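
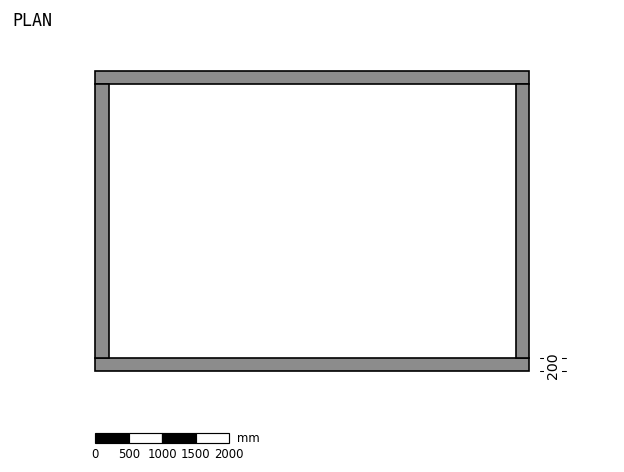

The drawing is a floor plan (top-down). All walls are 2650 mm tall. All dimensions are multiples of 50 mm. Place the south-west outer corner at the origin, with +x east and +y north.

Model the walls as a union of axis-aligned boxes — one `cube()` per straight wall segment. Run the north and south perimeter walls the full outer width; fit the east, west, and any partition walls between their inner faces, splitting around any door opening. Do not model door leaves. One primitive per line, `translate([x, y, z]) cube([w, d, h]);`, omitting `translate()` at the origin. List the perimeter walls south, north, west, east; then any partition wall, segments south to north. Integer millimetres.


cube([6500, 200, 2650]);
translate([0, 4300, 0]) cube([6500, 200, 2650]);
translate([0, 200, 0]) cube([200, 4100, 2650]);
translate([6300, 200, 0]) cube([200, 4100, 2650]);


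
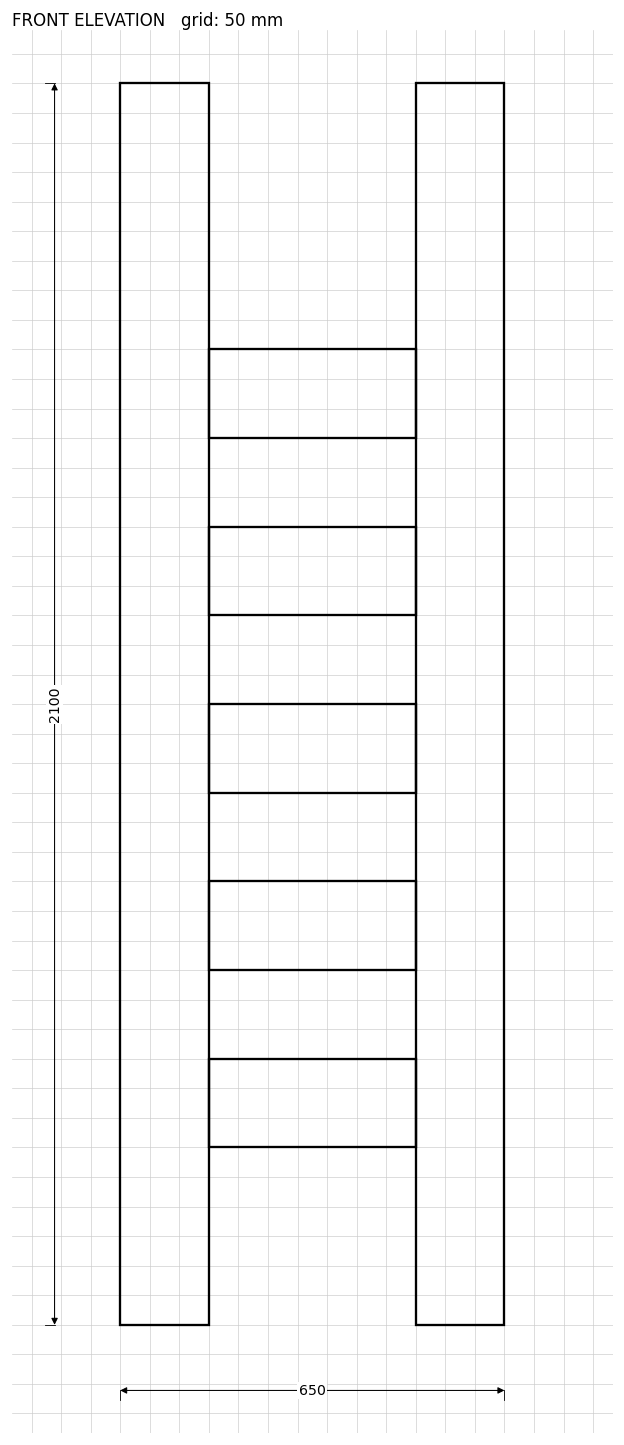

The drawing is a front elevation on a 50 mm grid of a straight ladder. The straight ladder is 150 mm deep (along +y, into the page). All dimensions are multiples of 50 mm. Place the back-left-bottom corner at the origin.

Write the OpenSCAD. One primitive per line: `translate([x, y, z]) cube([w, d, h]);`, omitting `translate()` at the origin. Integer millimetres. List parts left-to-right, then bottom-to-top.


cube([150, 150, 2100]);
translate([150, 0, 300]) cube([350, 150, 150]);
translate([150, 0, 600]) cube([350, 150, 150]);
translate([150, 0, 900]) cube([350, 150, 150]);
translate([150, 0, 1200]) cube([350, 150, 150]);
translate([150, 0, 1500]) cube([350, 150, 150]);
translate([500, 0, 0]) cube([150, 150, 2100]);


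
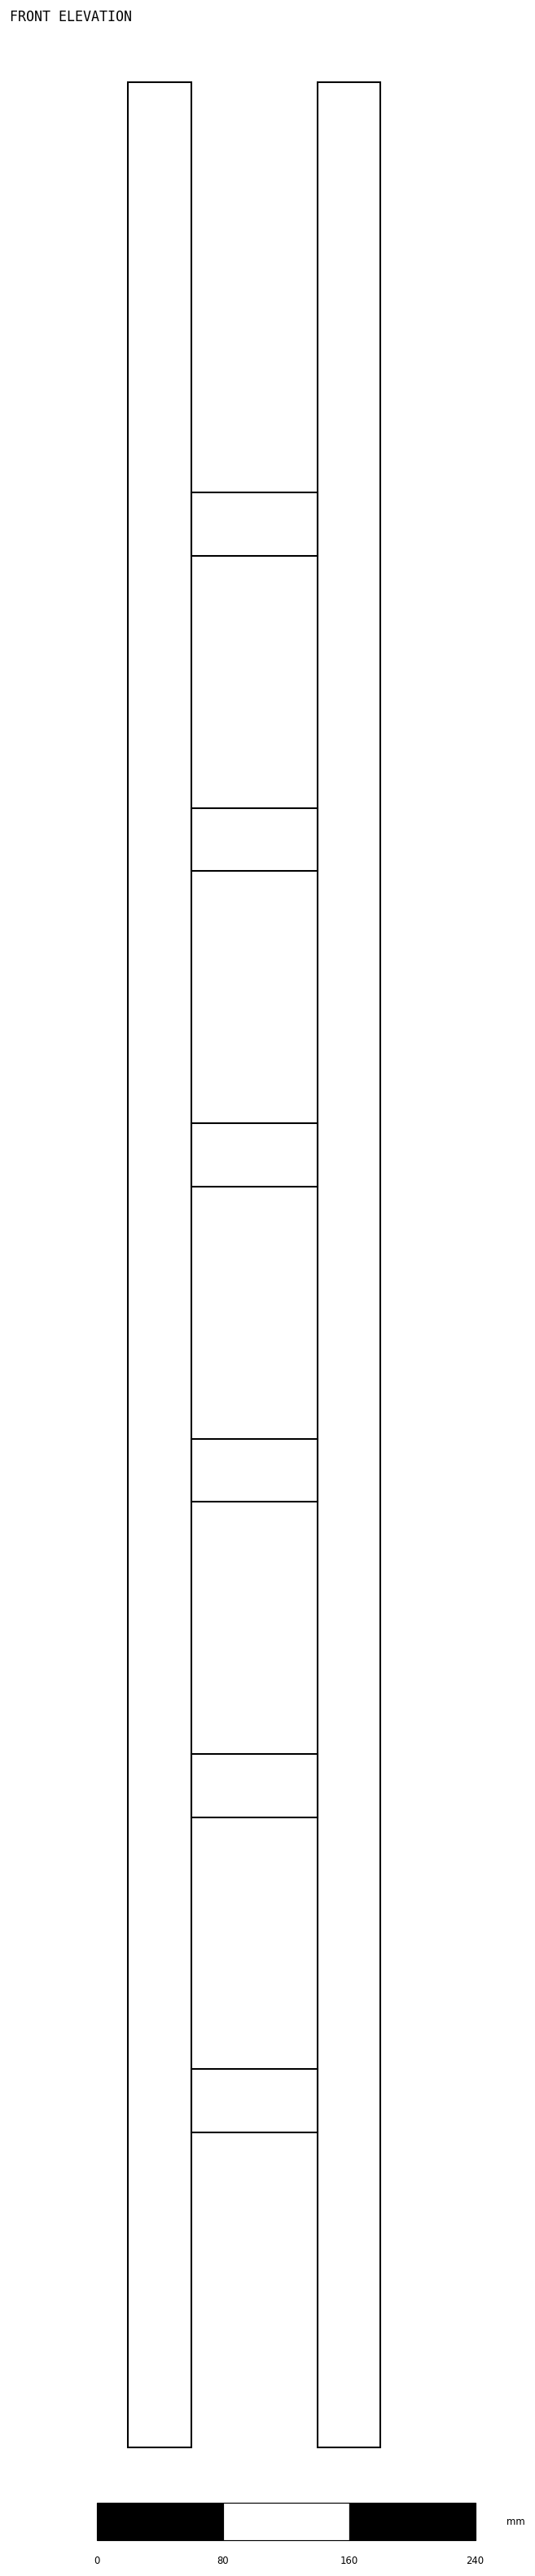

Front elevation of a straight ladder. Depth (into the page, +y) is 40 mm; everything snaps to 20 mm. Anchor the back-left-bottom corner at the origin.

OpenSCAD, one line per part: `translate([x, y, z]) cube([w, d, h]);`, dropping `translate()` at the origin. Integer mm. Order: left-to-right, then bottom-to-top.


cube([40, 40, 1500]);
translate([40, 0, 200]) cube([80, 40, 40]);
translate([40, 0, 400]) cube([80, 40, 40]);
translate([40, 0, 600]) cube([80, 40, 40]);
translate([40, 0, 800]) cube([80, 40, 40]);
translate([40, 0, 1000]) cube([80, 40, 40]);
translate([40, 0, 1200]) cube([80, 40, 40]);
translate([120, 0, 0]) cube([40, 40, 1500]);


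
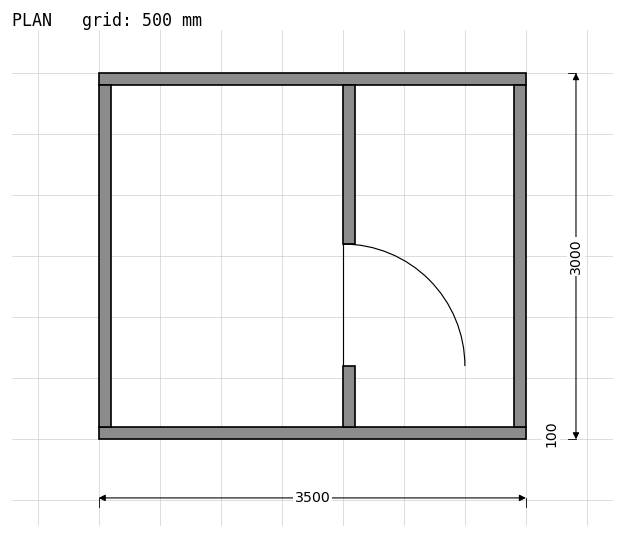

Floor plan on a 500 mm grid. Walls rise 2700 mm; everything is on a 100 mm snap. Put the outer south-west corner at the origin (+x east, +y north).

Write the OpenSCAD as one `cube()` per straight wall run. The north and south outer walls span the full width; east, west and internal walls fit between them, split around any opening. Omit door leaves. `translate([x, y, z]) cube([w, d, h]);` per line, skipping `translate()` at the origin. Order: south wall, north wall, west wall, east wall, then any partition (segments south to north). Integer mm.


cube([3500, 100, 2700]);
translate([0, 2900, 0]) cube([3500, 100, 2700]);
translate([0, 100, 0]) cube([100, 2800, 2700]);
translate([3400, 100, 0]) cube([100, 2800, 2700]);
translate([2000, 100, 0]) cube([100, 500, 2700]);
translate([2000, 1600, 0]) cube([100, 1300, 2700]);


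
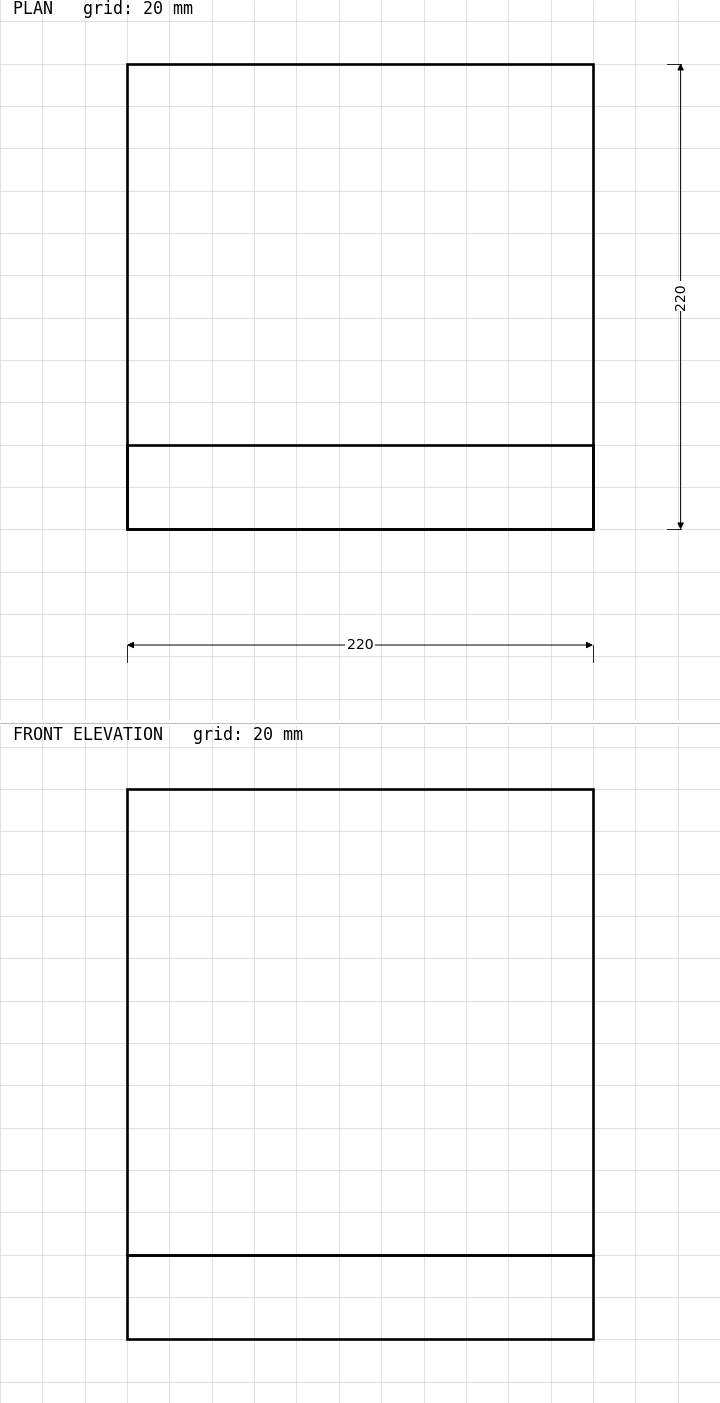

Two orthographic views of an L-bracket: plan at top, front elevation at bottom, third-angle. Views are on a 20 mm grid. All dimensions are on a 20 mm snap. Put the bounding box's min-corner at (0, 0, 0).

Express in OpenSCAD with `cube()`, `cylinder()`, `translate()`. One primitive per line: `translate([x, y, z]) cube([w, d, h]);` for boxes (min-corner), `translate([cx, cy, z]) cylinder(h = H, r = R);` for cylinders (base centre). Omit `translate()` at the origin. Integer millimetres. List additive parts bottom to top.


cube([220, 220, 40]);
translate([0, 0, 40]) cube([220, 40, 220]);


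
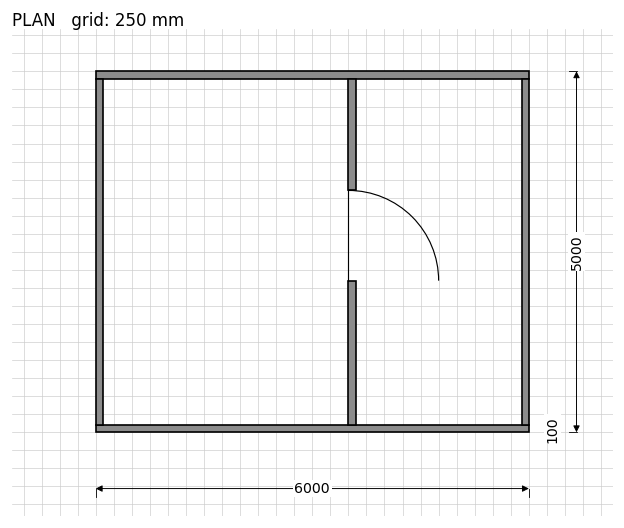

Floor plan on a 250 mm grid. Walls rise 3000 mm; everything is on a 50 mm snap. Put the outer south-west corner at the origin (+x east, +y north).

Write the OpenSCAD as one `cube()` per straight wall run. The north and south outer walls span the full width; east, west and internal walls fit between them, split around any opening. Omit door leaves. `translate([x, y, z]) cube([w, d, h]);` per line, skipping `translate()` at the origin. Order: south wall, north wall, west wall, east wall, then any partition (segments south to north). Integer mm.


cube([6000, 100, 3000]);
translate([0, 4900, 0]) cube([6000, 100, 3000]);
translate([0, 100, 0]) cube([100, 4800, 3000]);
translate([5900, 100, 0]) cube([100, 4800, 3000]);
translate([3500, 100, 0]) cube([100, 2000, 3000]);
translate([3500, 3350, 0]) cube([100, 1550, 3000]);


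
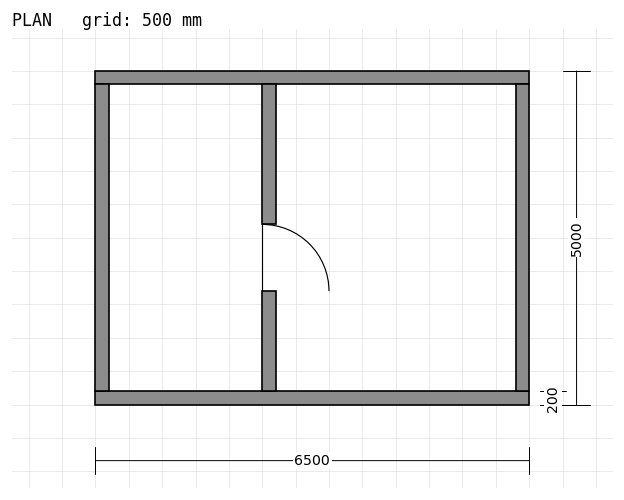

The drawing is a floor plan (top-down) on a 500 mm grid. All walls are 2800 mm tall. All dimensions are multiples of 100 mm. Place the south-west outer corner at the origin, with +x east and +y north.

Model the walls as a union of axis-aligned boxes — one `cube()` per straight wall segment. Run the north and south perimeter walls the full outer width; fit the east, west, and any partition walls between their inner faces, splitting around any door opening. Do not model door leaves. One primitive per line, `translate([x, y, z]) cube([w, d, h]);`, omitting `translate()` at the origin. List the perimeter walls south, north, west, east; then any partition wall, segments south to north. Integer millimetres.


cube([6500, 200, 2800]);
translate([0, 4800, 0]) cube([6500, 200, 2800]);
translate([0, 200, 0]) cube([200, 4600, 2800]);
translate([6300, 200, 0]) cube([200, 4600, 2800]);
translate([2500, 200, 0]) cube([200, 1500, 2800]);
translate([2500, 2700, 0]) cube([200, 2100, 2800]);


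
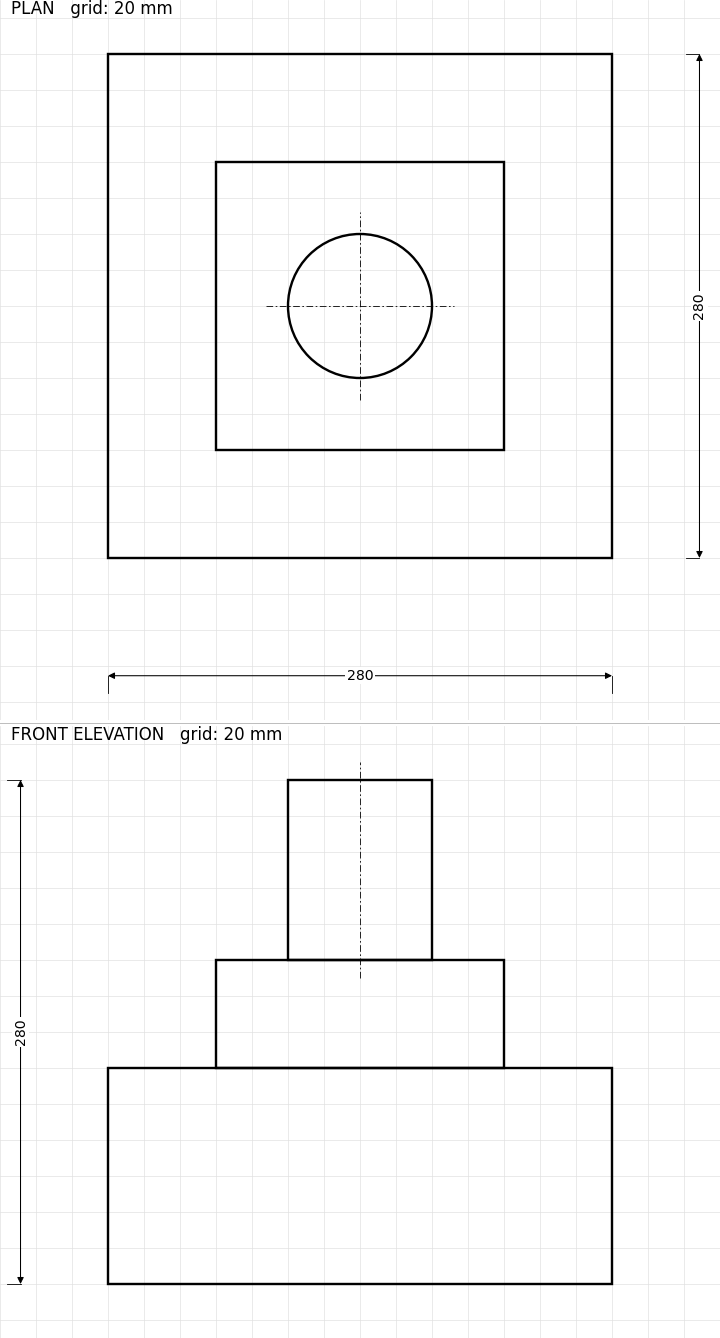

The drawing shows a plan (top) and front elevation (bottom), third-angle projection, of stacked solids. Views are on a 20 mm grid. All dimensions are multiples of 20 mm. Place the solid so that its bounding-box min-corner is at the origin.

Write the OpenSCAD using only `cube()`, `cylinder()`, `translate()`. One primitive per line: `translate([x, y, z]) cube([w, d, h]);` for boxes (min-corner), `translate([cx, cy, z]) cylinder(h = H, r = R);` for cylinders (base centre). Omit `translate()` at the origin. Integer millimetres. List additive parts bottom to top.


cube([280, 280, 120]);
translate([60, 60, 120]) cube([160, 160, 60]);
translate([140, 140, 180]) cylinder(h = 100, r = 40);


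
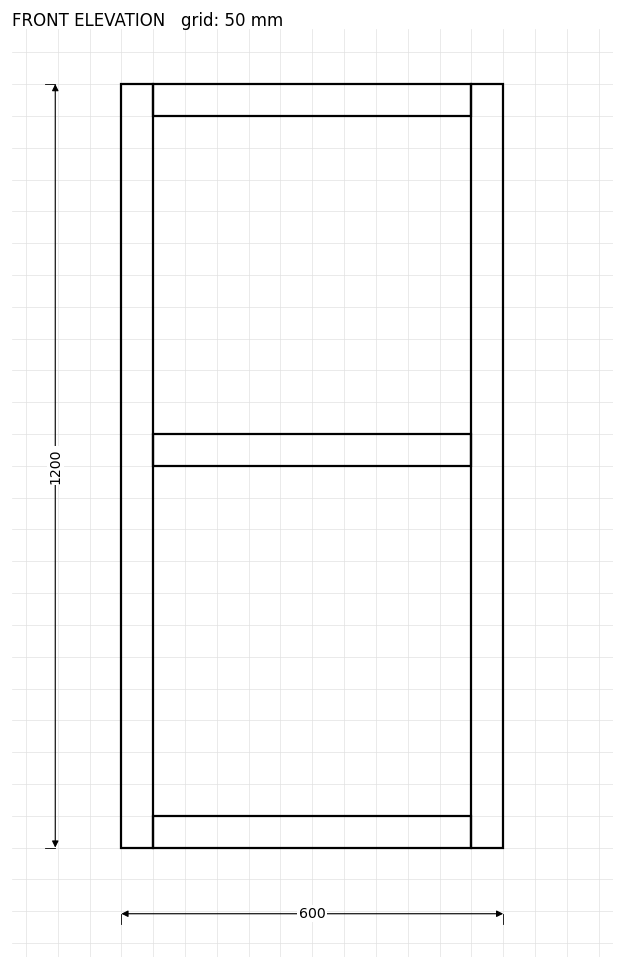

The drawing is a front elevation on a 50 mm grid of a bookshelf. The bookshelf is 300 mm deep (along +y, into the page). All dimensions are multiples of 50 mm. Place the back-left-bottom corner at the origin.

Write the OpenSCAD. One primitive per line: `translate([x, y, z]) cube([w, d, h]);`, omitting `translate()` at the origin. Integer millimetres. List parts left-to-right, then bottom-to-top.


cube([50, 300, 1200]);
translate([50, 0, 0]) cube([500, 300, 50]);
translate([50, 0, 600]) cube([500, 300, 50]);
translate([50, 0, 1150]) cube([500, 300, 50]);
translate([550, 0, 0]) cube([50, 300, 1200]);


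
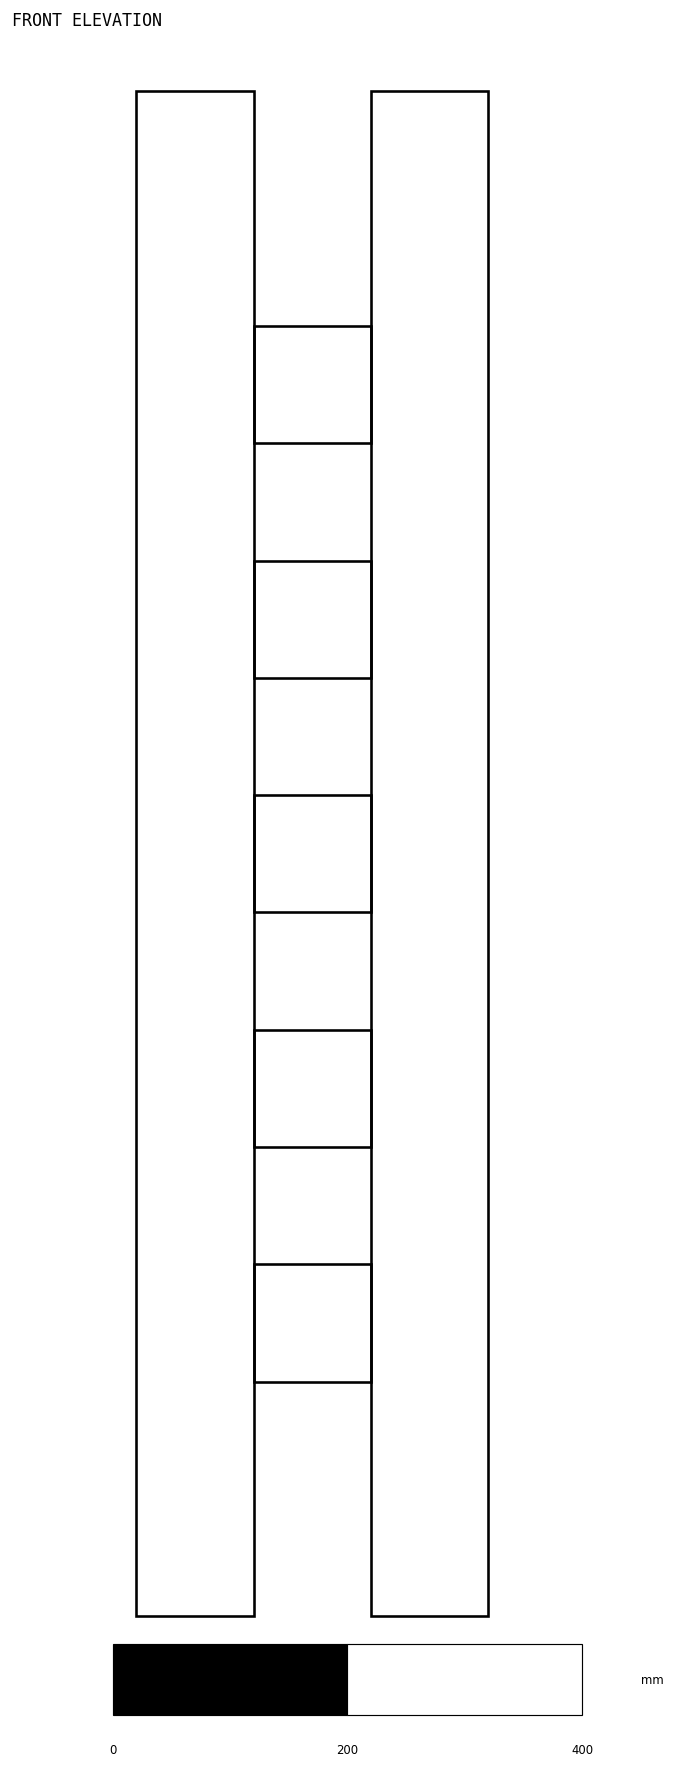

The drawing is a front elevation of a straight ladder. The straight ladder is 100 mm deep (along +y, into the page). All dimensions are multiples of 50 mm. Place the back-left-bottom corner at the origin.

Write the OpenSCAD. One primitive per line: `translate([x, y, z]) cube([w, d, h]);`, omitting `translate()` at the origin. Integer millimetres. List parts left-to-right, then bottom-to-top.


cube([100, 100, 1300]);
translate([100, 0, 200]) cube([100, 100, 100]);
translate([100, 0, 400]) cube([100, 100, 100]);
translate([100, 0, 600]) cube([100, 100, 100]);
translate([100, 0, 800]) cube([100, 100, 100]);
translate([100, 0, 1000]) cube([100, 100, 100]);
translate([200, 0, 0]) cube([100, 100, 1300]);


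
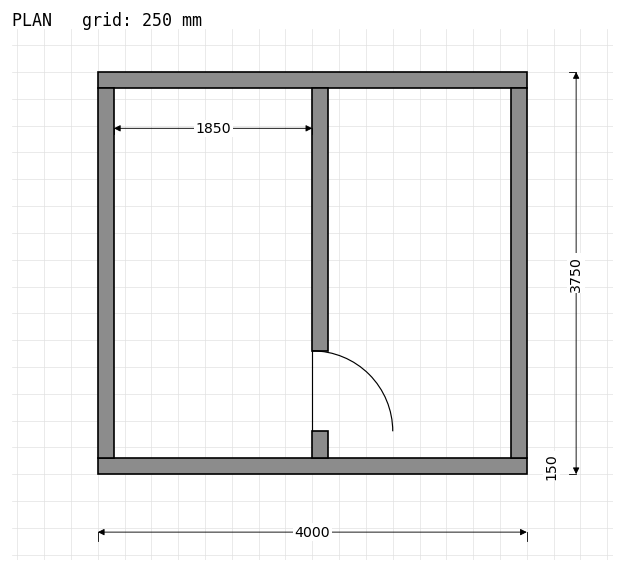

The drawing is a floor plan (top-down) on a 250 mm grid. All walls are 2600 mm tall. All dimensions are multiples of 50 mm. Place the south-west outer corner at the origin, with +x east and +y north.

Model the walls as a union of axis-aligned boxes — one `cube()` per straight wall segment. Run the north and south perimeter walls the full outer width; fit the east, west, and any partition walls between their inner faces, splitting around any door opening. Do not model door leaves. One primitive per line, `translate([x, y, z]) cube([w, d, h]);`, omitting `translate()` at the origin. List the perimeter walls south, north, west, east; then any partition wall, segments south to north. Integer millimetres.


cube([4000, 150, 2600]);
translate([0, 3600, 0]) cube([4000, 150, 2600]);
translate([0, 150, 0]) cube([150, 3450, 2600]);
translate([3850, 150, 0]) cube([150, 3450, 2600]);
translate([2000, 150, 0]) cube([150, 250, 2600]);
translate([2000, 1150, 0]) cube([150, 2450, 2600]);


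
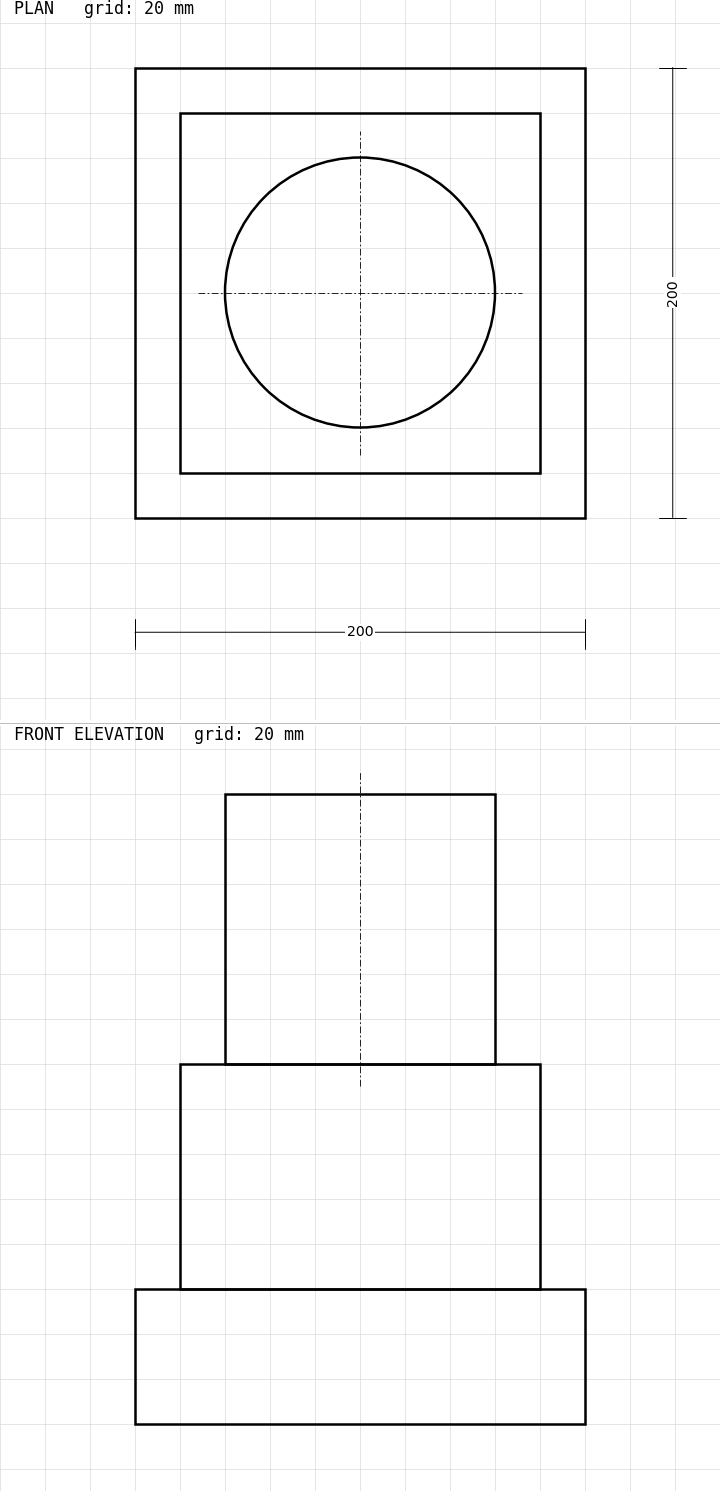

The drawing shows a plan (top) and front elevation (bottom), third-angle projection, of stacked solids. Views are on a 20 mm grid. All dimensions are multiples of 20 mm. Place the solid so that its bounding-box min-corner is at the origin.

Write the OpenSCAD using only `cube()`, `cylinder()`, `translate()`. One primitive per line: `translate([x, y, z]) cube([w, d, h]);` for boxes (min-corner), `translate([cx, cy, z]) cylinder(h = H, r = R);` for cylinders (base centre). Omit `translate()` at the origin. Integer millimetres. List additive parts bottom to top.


cube([200, 200, 60]);
translate([20, 20, 60]) cube([160, 160, 100]);
translate([100, 100, 160]) cylinder(h = 120, r = 60);


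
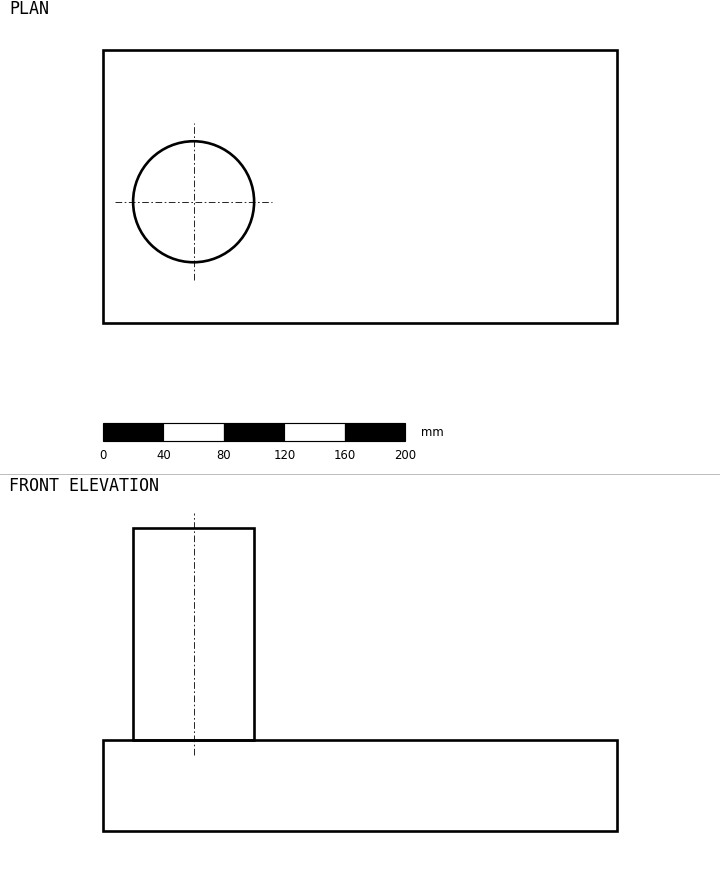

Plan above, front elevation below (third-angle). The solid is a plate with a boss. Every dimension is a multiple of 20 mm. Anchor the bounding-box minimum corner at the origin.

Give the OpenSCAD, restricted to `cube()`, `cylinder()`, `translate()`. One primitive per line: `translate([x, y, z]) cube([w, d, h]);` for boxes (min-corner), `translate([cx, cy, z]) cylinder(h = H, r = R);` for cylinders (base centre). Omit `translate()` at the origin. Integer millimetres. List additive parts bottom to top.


cube([340, 180, 60]);
translate([60, 80, 60]) cylinder(h = 140, r = 40);


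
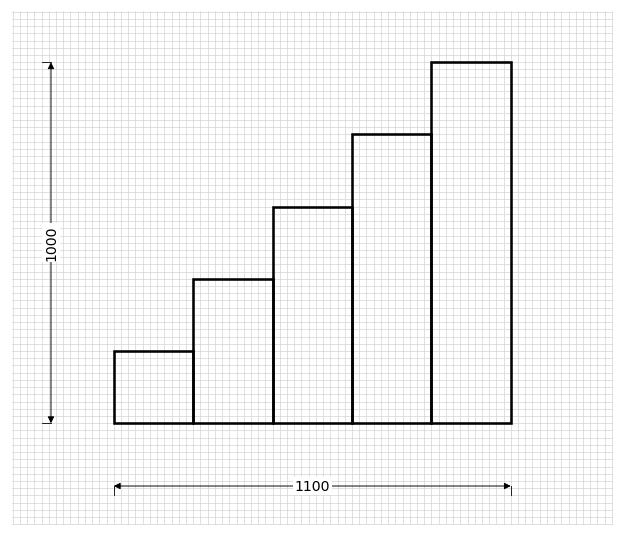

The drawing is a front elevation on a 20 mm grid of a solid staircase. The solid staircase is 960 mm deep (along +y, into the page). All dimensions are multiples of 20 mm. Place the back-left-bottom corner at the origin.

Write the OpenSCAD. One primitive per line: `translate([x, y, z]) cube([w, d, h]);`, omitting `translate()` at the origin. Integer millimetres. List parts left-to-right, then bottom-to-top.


cube([220, 960, 200]);
translate([220, 0, 0]) cube([220, 960, 400]);
translate([440, 0, 0]) cube([220, 960, 600]);
translate([660, 0, 0]) cube([220, 960, 800]);
translate([880, 0, 0]) cube([220, 960, 1000]);


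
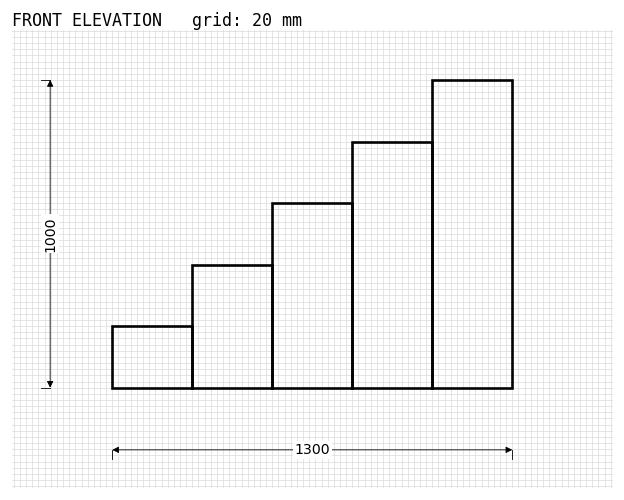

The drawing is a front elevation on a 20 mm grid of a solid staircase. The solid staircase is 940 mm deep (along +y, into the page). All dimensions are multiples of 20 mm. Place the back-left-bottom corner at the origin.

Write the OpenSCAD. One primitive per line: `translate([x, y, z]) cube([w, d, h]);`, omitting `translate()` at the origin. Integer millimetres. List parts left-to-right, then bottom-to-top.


cube([260, 940, 200]);
translate([260, 0, 0]) cube([260, 940, 400]);
translate([520, 0, 0]) cube([260, 940, 600]);
translate([780, 0, 0]) cube([260, 940, 800]);
translate([1040, 0, 0]) cube([260, 940, 1000]);


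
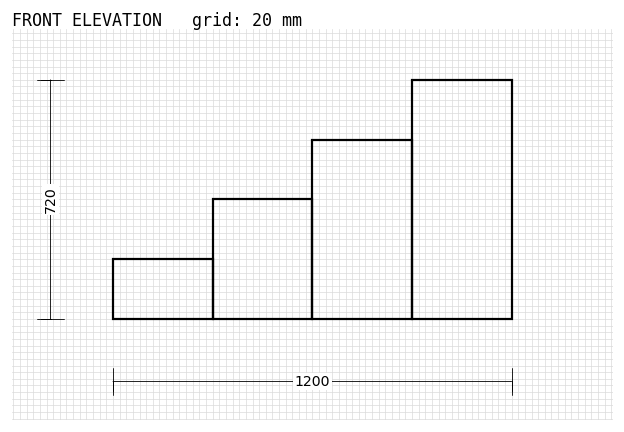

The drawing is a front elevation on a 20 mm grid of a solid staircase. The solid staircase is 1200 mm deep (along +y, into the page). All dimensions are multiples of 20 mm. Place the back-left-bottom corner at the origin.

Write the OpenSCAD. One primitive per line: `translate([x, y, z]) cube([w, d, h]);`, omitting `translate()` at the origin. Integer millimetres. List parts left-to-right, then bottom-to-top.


cube([300, 1200, 180]);
translate([300, 0, 0]) cube([300, 1200, 360]);
translate([600, 0, 0]) cube([300, 1200, 540]);
translate([900, 0, 0]) cube([300, 1200, 720]);


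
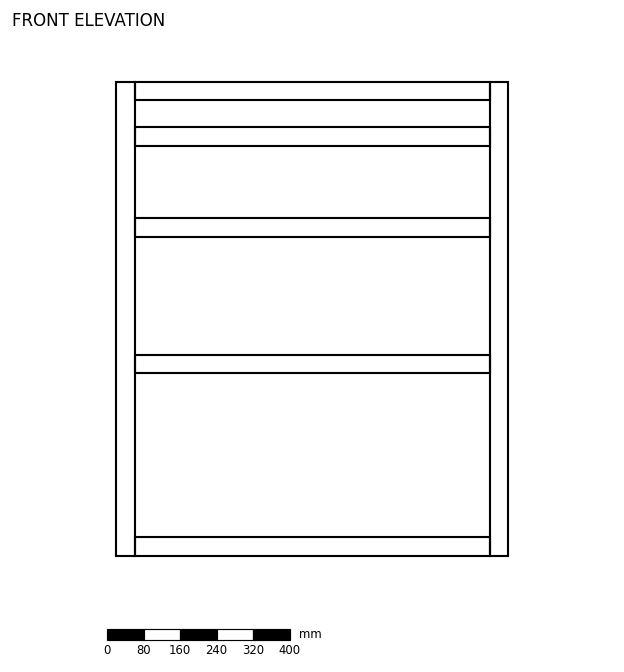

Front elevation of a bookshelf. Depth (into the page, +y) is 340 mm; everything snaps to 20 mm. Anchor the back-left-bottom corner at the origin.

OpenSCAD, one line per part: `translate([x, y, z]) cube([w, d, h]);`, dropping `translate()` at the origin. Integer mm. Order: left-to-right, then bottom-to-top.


cube([40, 340, 1040]);
translate([40, 0, 0]) cube([780, 340, 40]);
translate([40, 0, 400]) cube([780, 340, 40]);
translate([40, 0, 700]) cube([780, 340, 40]);
translate([40, 0, 900]) cube([780, 340, 40]);
translate([40, 0, 1000]) cube([780, 340, 40]);
translate([820, 0, 0]) cube([40, 340, 1040]);


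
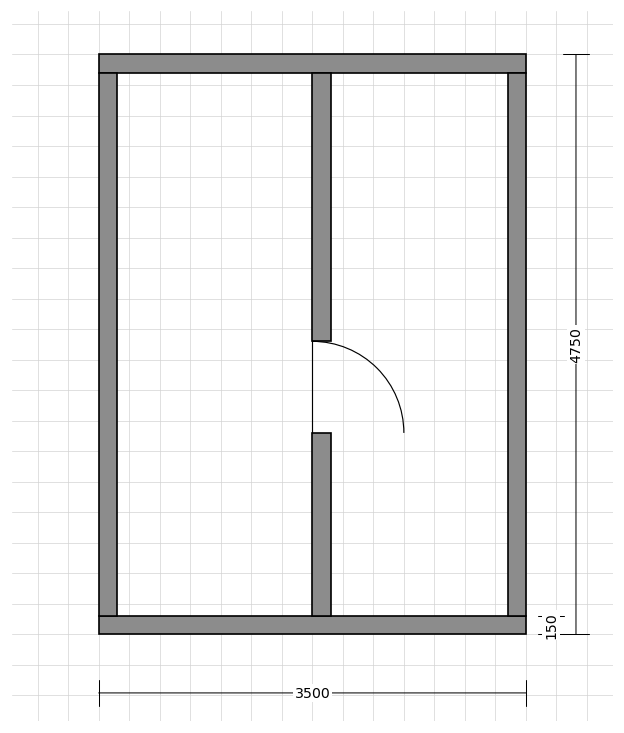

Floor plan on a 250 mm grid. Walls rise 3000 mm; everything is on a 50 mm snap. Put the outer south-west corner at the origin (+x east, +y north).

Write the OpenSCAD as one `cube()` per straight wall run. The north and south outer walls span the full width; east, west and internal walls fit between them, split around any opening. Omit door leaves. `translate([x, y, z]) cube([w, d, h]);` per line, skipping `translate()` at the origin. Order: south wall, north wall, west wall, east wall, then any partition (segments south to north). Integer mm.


cube([3500, 150, 3000]);
translate([0, 4600, 0]) cube([3500, 150, 3000]);
translate([0, 150, 0]) cube([150, 4450, 3000]);
translate([3350, 150, 0]) cube([150, 4450, 3000]);
translate([1750, 150, 0]) cube([150, 1500, 3000]);
translate([1750, 2400, 0]) cube([150, 2200, 3000]);


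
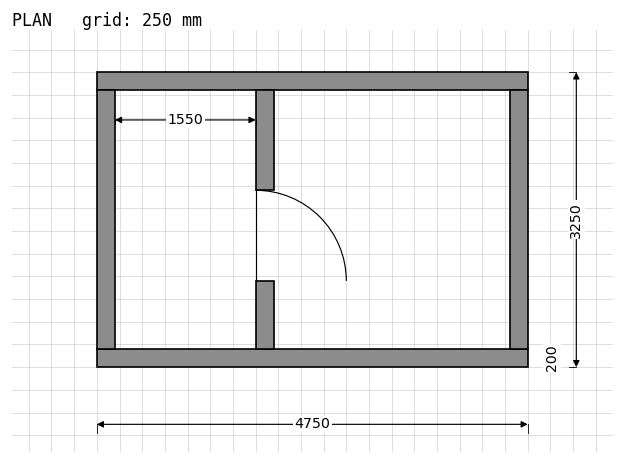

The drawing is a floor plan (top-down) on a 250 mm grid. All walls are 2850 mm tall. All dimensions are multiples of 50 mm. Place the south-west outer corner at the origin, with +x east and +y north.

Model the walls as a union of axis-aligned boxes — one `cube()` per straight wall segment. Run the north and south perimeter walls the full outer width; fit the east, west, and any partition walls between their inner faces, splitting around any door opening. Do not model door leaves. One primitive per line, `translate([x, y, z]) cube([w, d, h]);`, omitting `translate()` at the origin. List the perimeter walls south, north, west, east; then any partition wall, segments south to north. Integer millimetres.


cube([4750, 200, 2850]);
translate([0, 3050, 0]) cube([4750, 200, 2850]);
translate([0, 200, 0]) cube([200, 2850, 2850]);
translate([4550, 200, 0]) cube([200, 2850, 2850]);
translate([1750, 200, 0]) cube([200, 750, 2850]);
translate([1750, 1950, 0]) cube([200, 1100, 2850]);


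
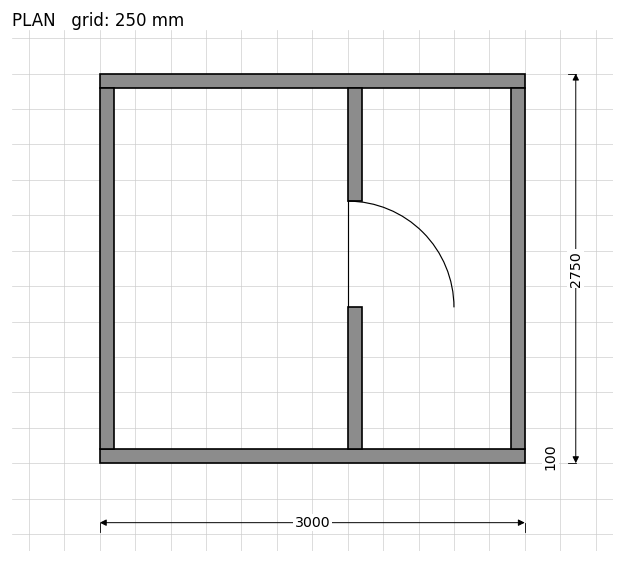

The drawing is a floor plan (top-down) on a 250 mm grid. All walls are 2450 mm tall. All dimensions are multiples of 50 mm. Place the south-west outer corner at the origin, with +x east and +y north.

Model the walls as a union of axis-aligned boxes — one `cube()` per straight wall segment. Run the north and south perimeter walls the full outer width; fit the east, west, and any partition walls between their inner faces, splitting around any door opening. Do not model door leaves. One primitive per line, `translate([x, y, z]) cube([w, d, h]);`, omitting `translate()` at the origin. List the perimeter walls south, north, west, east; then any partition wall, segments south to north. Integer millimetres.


cube([3000, 100, 2450]);
translate([0, 2650, 0]) cube([3000, 100, 2450]);
translate([0, 100, 0]) cube([100, 2550, 2450]);
translate([2900, 100, 0]) cube([100, 2550, 2450]);
translate([1750, 100, 0]) cube([100, 1000, 2450]);
translate([1750, 1850, 0]) cube([100, 800, 2450]);


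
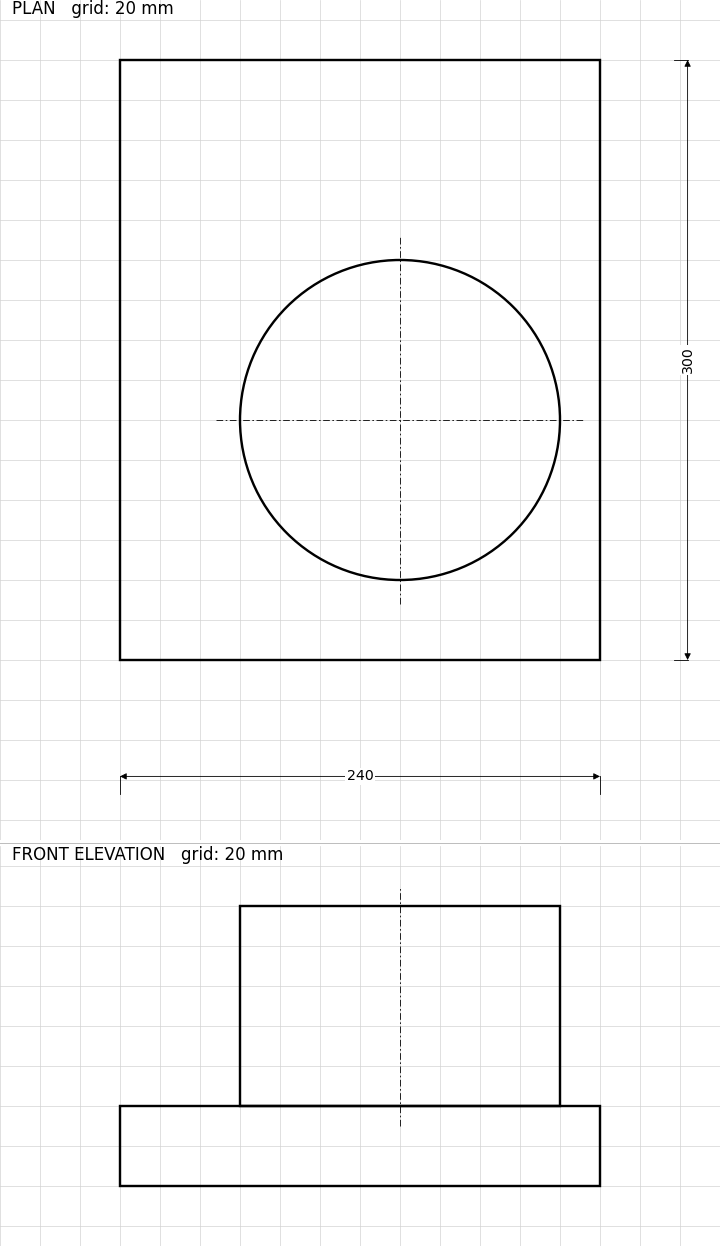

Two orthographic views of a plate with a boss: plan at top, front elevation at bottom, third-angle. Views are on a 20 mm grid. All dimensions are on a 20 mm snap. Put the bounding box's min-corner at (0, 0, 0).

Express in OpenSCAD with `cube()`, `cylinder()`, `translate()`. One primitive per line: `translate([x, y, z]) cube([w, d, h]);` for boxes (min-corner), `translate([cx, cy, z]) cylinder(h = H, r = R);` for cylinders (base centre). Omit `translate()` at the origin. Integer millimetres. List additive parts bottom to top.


cube([240, 300, 40]);
translate([140, 120, 40]) cylinder(h = 100, r = 80);


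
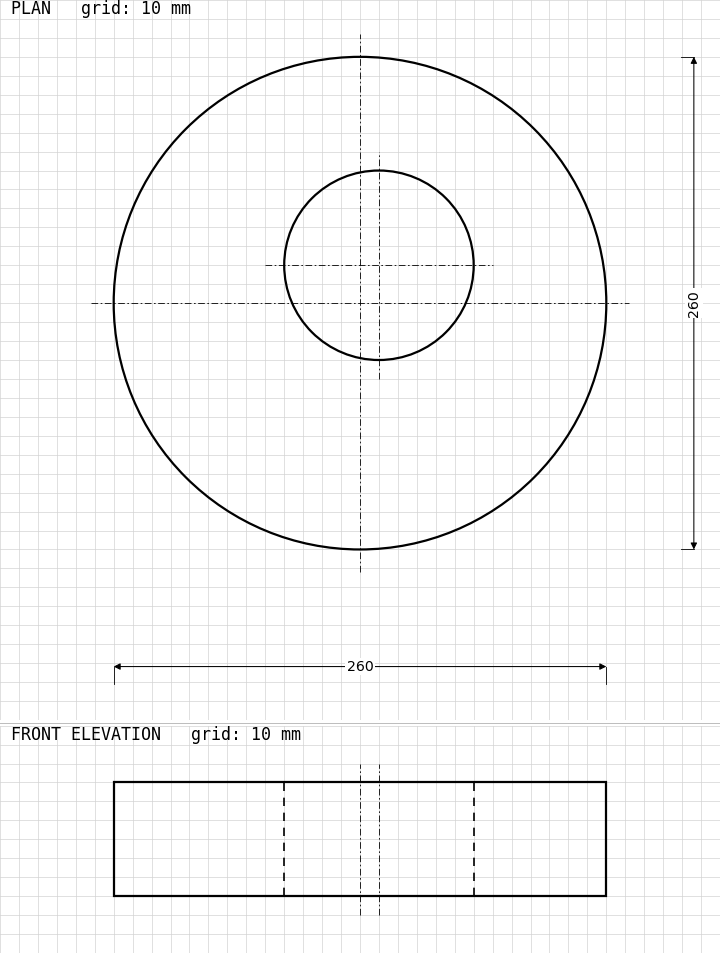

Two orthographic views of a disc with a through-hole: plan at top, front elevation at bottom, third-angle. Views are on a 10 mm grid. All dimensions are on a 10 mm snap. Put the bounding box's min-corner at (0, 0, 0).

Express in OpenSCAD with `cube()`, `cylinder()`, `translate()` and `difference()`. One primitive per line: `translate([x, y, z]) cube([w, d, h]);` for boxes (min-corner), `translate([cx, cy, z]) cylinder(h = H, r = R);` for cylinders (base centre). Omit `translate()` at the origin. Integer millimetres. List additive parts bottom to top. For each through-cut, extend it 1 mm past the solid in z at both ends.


difference() {
  translate([130, 130, 0]) cylinder(h = 60, r = 130);
  translate([140, 150, -1]) cylinder(h = 62, r = 50);
}


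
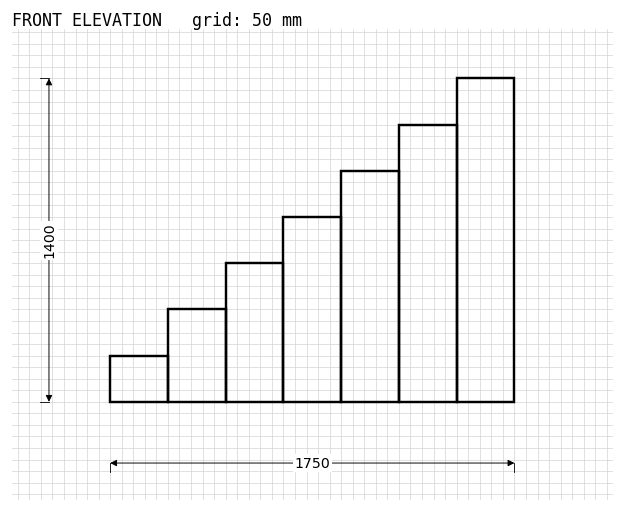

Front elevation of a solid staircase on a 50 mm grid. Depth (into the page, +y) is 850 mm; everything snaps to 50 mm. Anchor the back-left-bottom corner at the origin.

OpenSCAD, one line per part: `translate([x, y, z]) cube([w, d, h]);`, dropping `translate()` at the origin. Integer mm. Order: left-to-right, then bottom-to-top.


cube([250, 850, 200]);
translate([250, 0, 0]) cube([250, 850, 400]);
translate([500, 0, 0]) cube([250, 850, 600]);
translate([750, 0, 0]) cube([250, 850, 800]);
translate([1000, 0, 0]) cube([250, 850, 1000]);
translate([1250, 0, 0]) cube([250, 850, 1200]);
translate([1500, 0, 0]) cube([250, 850, 1400]);


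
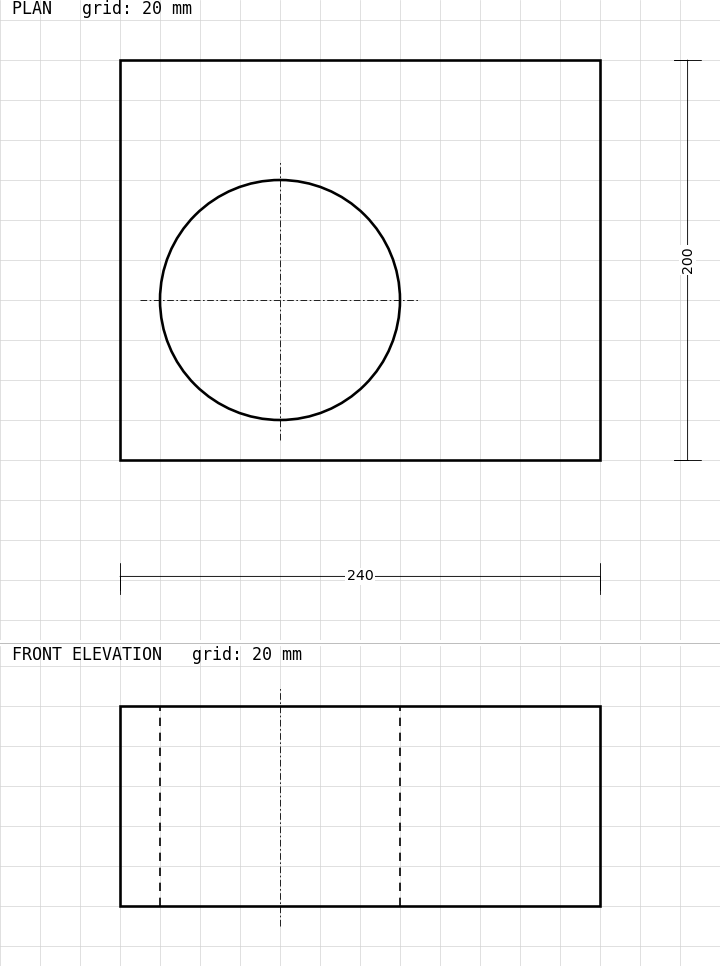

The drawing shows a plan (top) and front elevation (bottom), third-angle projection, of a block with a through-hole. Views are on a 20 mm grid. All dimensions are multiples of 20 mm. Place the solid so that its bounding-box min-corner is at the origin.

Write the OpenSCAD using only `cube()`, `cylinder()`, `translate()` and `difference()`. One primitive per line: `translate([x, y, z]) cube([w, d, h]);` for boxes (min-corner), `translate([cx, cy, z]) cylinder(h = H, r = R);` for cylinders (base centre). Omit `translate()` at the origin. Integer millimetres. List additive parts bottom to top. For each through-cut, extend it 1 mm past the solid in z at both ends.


difference() {
  cube([240, 200, 100]);
  translate([80, 80, -1]) cylinder(h = 102, r = 60);
}


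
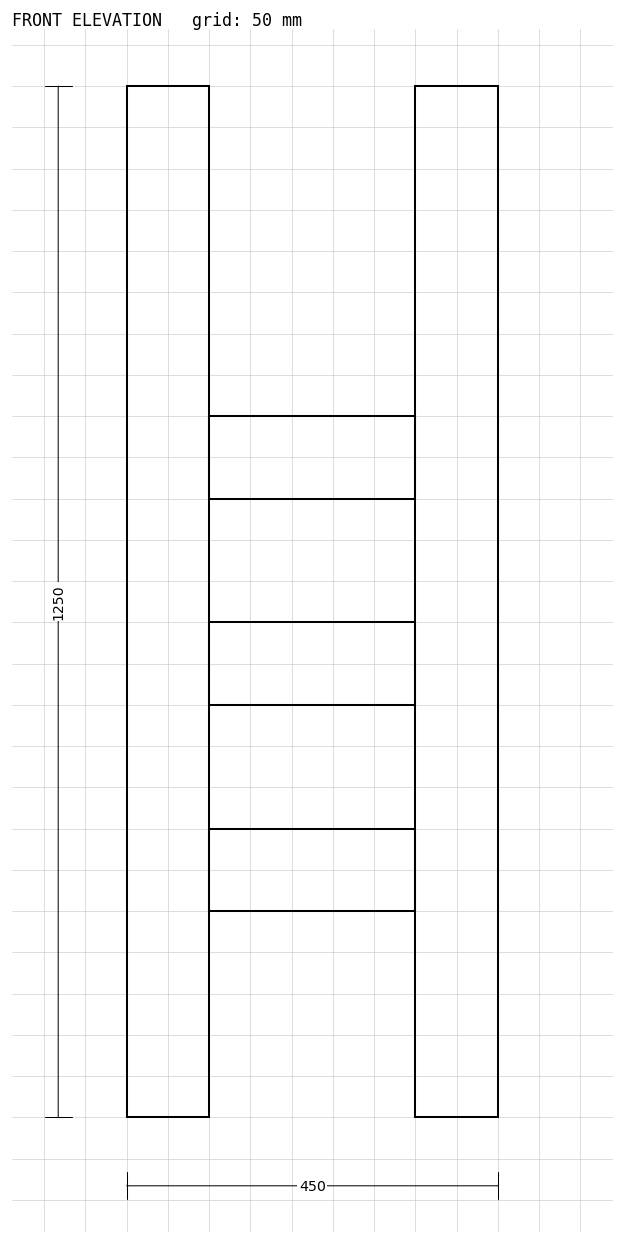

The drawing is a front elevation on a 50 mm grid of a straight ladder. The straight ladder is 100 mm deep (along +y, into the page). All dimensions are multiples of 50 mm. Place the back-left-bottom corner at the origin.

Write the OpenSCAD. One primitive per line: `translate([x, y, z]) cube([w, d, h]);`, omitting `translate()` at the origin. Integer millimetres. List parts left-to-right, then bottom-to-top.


cube([100, 100, 1250]);
translate([100, 0, 250]) cube([250, 100, 100]);
translate([100, 0, 500]) cube([250, 100, 100]);
translate([100, 0, 750]) cube([250, 100, 100]);
translate([350, 0, 0]) cube([100, 100, 1250]);


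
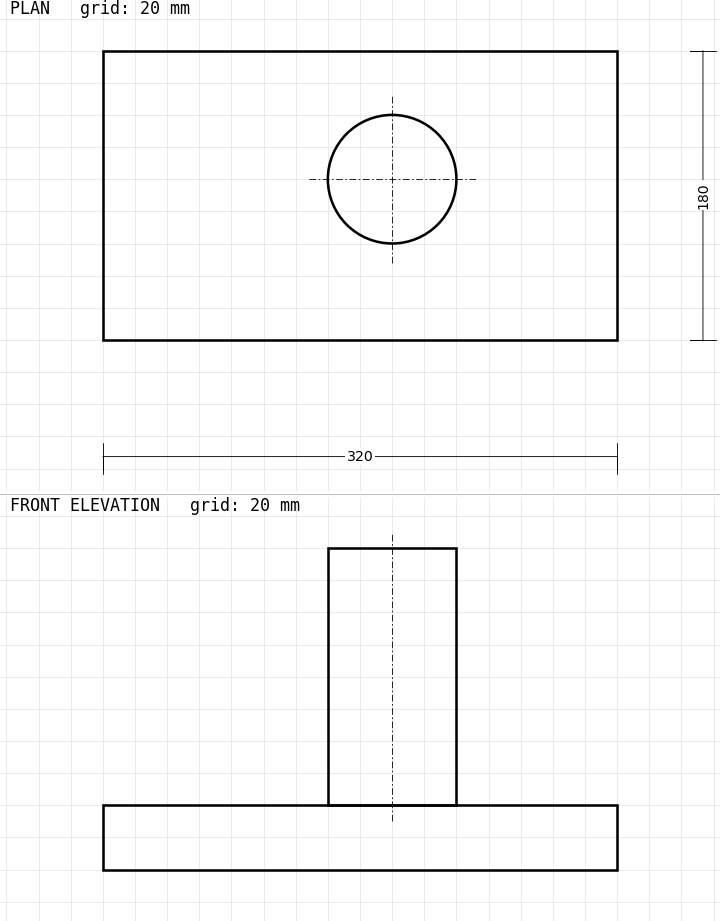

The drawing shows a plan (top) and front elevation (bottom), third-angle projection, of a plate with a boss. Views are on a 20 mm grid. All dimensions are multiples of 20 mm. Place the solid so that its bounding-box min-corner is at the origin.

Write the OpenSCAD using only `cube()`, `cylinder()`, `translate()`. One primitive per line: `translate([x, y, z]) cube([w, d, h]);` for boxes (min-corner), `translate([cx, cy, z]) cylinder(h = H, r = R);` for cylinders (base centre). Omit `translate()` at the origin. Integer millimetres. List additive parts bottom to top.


cube([320, 180, 40]);
translate([180, 100, 40]) cylinder(h = 160, r = 40);


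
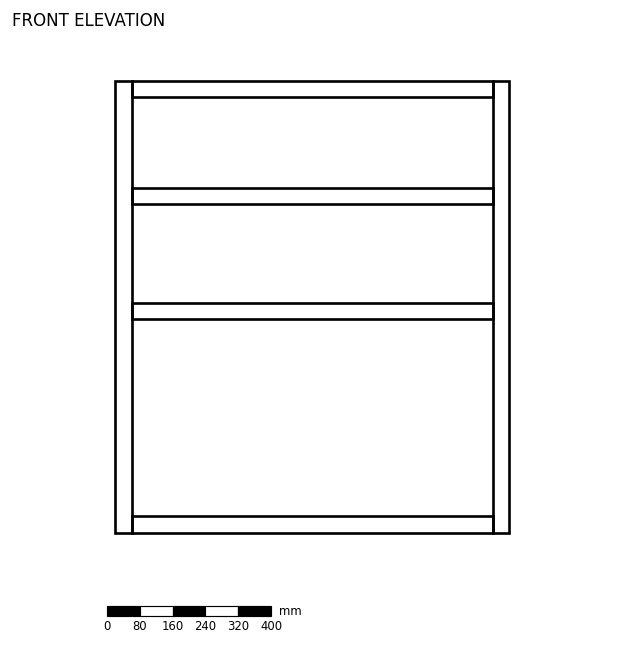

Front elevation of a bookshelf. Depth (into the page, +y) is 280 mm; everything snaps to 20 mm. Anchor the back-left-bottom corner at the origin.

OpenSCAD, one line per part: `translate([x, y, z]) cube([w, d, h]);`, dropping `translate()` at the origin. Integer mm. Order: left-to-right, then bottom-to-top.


cube([40, 280, 1100]);
translate([40, 0, 0]) cube([880, 280, 40]);
translate([40, 0, 520]) cube([880, 280, 40]);
translate([40, 0, 800]) cube([880, 280, 40]);
translate([40, 0, 1060]) cube([880, 280, 40]);
translate([920, 0, 0]) cube([40, 280, 1100]);


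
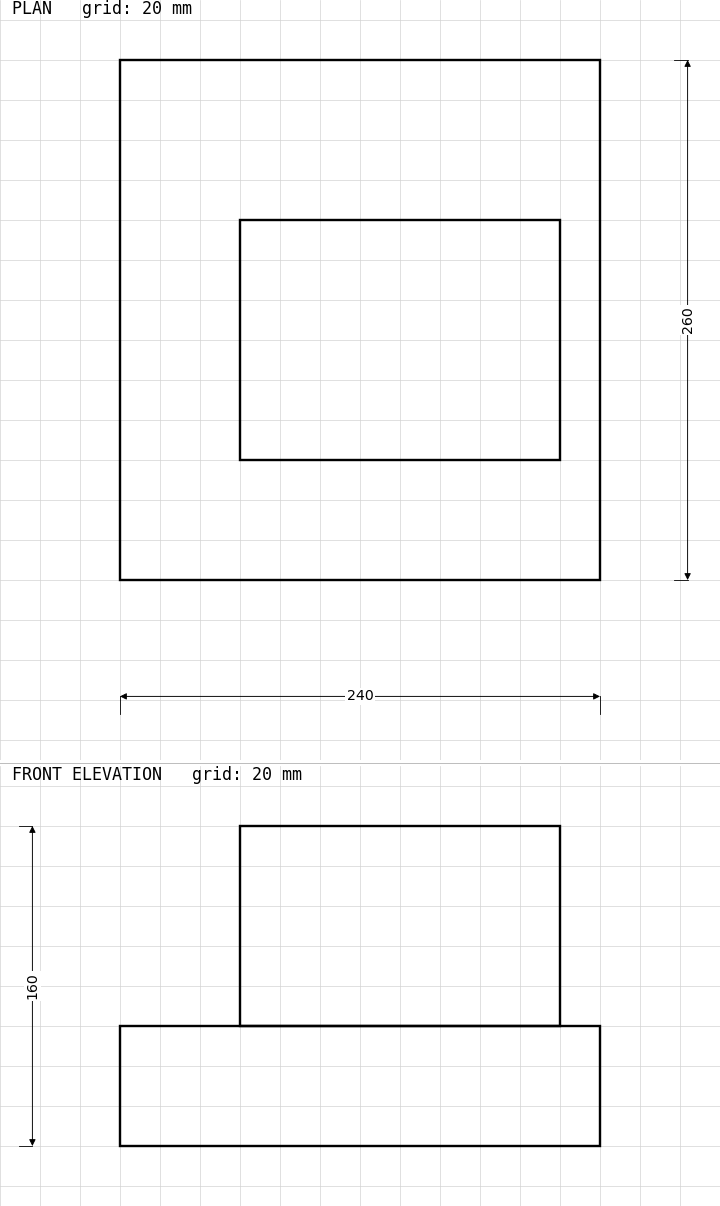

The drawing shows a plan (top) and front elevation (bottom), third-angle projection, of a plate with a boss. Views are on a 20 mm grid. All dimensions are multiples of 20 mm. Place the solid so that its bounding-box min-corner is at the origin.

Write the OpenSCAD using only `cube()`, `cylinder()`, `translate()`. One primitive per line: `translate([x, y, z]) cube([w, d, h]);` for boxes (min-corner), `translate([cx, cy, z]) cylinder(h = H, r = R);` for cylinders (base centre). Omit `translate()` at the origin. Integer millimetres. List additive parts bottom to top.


cube([240, 260, 60]);
translate([60, 60, 60]) cube([160, 120, 100]);


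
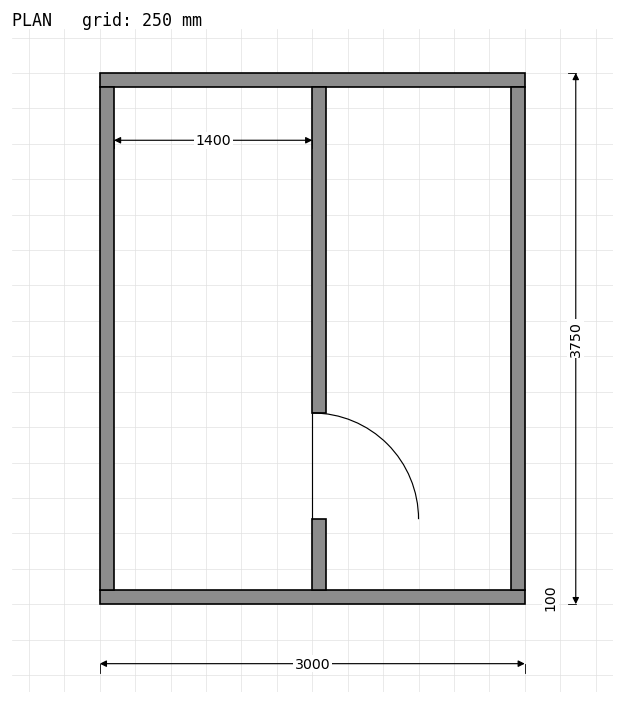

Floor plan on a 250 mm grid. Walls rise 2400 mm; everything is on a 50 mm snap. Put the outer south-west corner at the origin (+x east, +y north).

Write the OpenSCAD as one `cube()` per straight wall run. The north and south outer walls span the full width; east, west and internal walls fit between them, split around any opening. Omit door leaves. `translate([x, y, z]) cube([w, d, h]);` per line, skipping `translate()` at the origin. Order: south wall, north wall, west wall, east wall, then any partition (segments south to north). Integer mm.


cube([3000, 100, 2400]);
translate([0, 3650, 0]) cube([3000, 100, 2400]);
translate([0, 100, 0]) cube([100, 3550, 2400]);
translate([2900, 100, 0]) cube([100, 3550, 2400]);
translate([1500, 100, 0]) cube([100, 500, 2400]);
translate([1500, 1350, 0]) cube([100, 2300, 2400]);


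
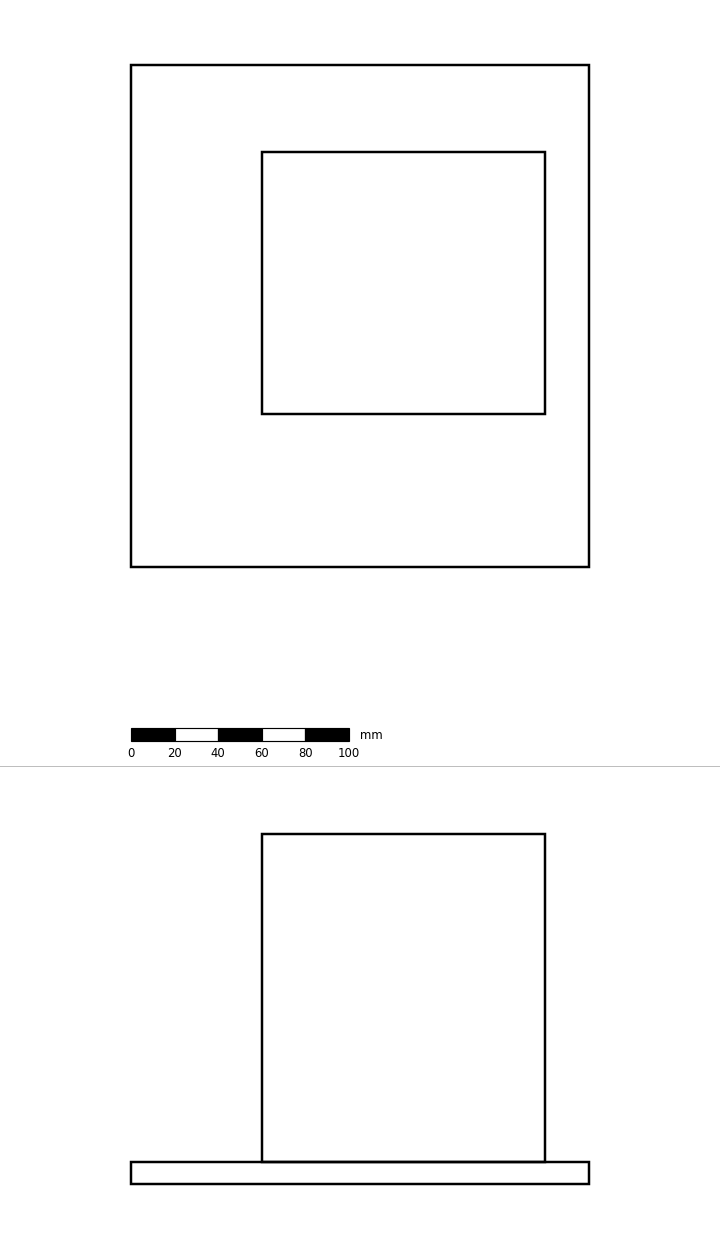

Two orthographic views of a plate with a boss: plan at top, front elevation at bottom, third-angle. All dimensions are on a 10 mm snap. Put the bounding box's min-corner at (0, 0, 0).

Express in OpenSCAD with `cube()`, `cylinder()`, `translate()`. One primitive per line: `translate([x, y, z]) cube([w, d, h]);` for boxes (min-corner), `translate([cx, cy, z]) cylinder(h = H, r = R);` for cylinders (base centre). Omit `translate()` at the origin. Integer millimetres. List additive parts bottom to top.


cube([210, 230, 10]);
translate([60, 70, 10]) cube([130, 120, 150]);


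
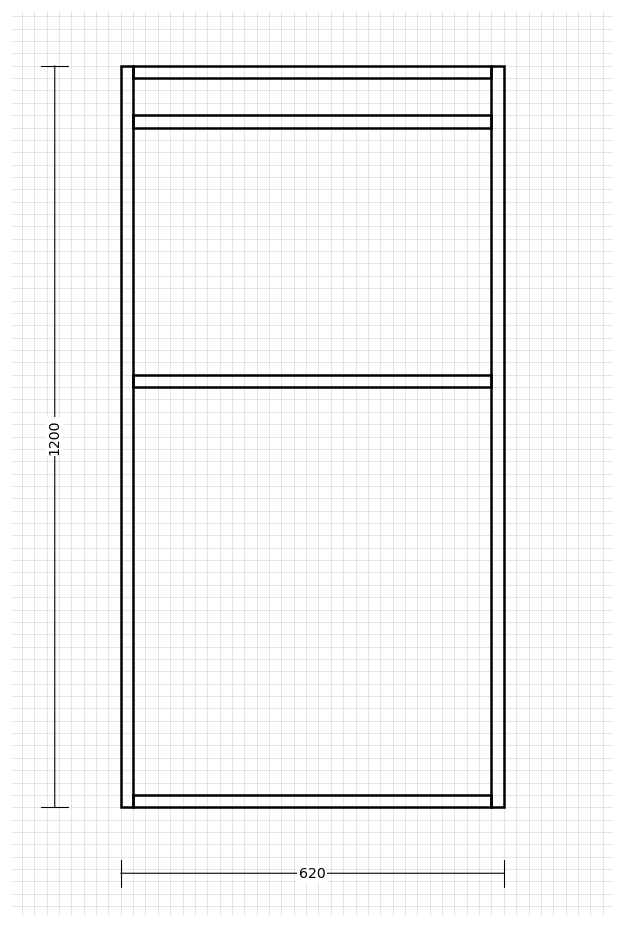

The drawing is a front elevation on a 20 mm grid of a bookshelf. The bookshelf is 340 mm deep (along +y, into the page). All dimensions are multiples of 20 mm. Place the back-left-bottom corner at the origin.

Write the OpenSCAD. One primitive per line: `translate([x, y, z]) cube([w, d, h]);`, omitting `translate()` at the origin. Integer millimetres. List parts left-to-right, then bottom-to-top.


cube([20, 340, 1200]);
translate([20, 0, 0]) cube([580, 340, 20]);
translate([20, 0, 680]) cube([580, 340, 20]);
translate([20, 0, 1100]) cube([580, 340, 20]);
translate([20, 0, 1180]) cube([580, 340, 20]);
translate([600, 0, 0]) cube([20, 340, 1200]);


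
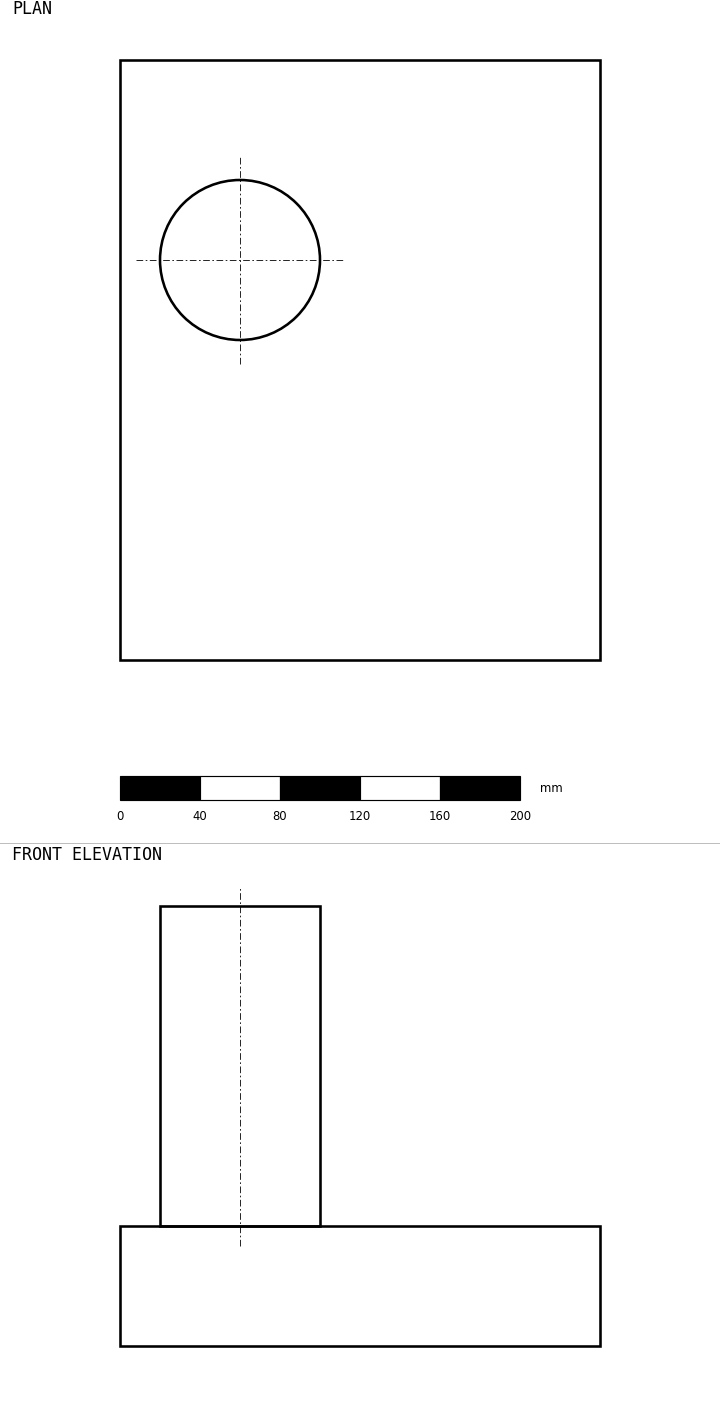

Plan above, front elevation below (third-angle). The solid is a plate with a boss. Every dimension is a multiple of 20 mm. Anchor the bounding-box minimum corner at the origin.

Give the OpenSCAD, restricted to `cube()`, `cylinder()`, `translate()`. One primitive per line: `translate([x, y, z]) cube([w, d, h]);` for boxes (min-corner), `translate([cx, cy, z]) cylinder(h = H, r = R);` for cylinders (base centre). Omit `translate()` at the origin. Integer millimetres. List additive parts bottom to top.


cube([240, 300, 60]);
translate([60, 200, 60]) cylinder(h = 160, r = 40);


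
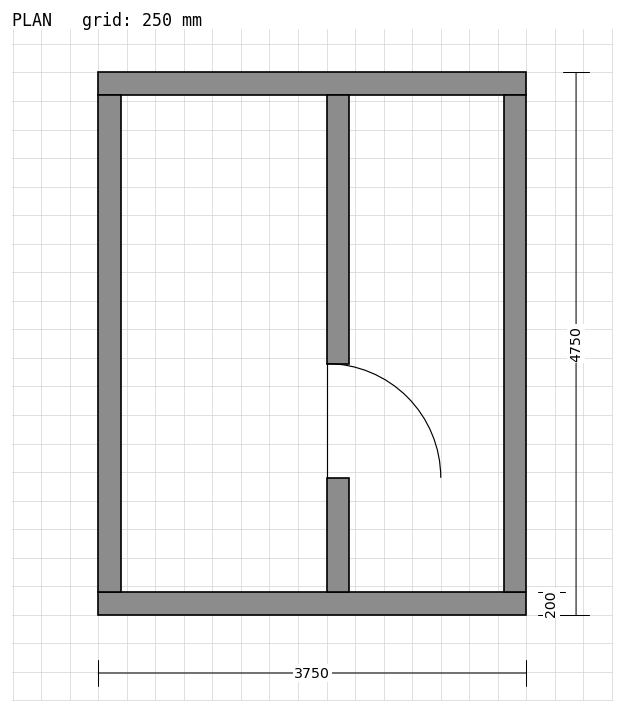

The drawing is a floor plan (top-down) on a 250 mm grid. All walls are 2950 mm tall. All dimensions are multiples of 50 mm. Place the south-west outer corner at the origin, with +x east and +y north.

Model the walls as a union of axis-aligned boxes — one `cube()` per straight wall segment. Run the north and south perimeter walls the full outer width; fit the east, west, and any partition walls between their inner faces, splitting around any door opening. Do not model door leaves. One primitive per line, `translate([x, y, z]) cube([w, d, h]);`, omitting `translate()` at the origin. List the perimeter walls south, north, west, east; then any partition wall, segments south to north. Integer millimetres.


cube([3750, 200, 2950]);
translate([0, 4550, 0]) cube([3750, 200, 2950]);
translate([0, 200, 0]) cube([200, 4350, 2950]);
translate([3550, 200, 0]) cube([200, 4350, 2950]);
translate([2000, 200, 0]) cube([200, 1000, 2950]);
translate([2000, 2200, 0]) cube([200, 2350, 2950]);


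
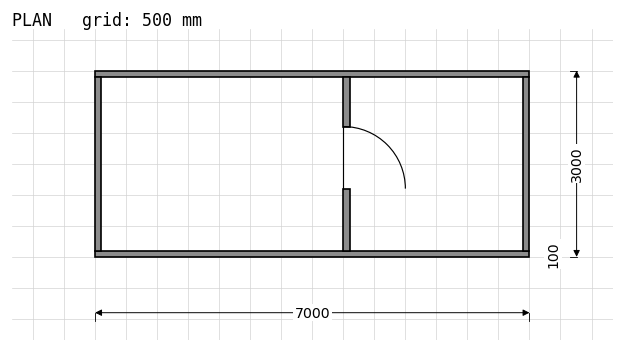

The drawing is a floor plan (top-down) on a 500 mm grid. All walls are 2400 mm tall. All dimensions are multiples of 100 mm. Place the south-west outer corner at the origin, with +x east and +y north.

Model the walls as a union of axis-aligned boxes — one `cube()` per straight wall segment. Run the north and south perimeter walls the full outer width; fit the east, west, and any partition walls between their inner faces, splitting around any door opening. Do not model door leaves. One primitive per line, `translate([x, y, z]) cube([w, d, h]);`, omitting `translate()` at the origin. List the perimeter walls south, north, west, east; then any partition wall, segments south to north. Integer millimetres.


cube([7000, 100, 2400]);
translate([0, 2900, 0]) cube([7000, 100, 2400]);
translate([0, 100, 0]) cube([100, 2800, 2400]);
translate([6900, 100, 0]) cube([100, 2800, 2400]);
translate([4000, 100, 0]) cube([100, 1000, 2400]);
translate([4000, 2100, 0]) cube([100, 800, 2400]);


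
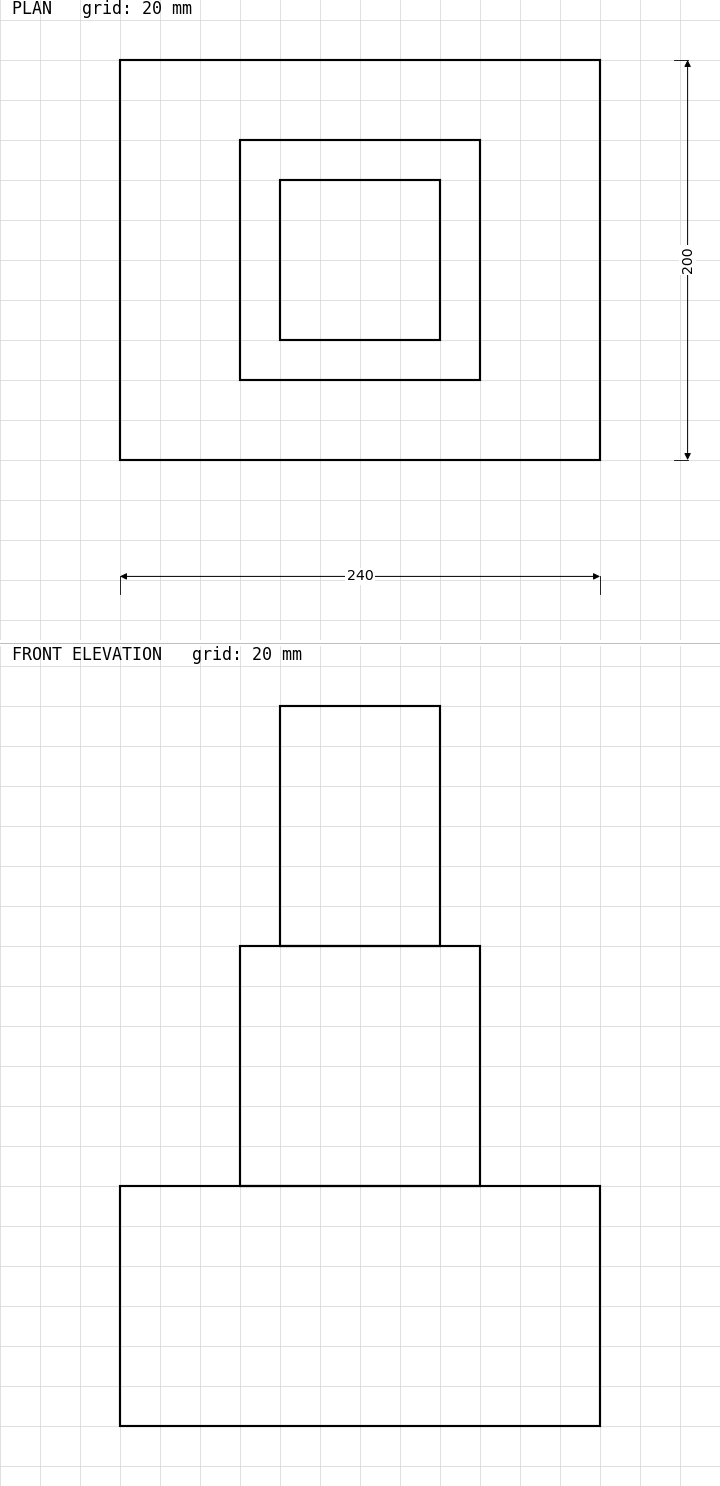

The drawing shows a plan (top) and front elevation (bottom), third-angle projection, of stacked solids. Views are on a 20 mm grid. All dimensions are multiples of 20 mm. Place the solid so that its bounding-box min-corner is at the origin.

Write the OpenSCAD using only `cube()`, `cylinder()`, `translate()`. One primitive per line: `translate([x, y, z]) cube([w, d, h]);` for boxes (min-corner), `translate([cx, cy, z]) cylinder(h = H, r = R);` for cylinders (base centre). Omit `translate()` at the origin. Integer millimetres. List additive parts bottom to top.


cube([240, 200, 120]);
translate([60, 40, 120]) cube([120, 120, 120]);
translate([80, 60, 240]) cube([80, 80, 120]);
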